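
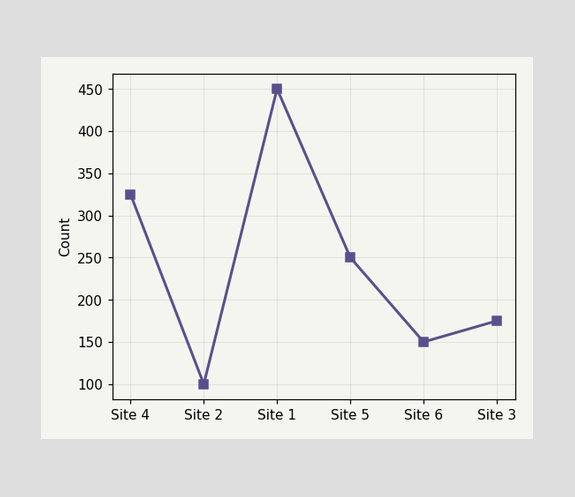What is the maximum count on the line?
450

The highest point is at Site 1, and reading across to the y-axis gives 450.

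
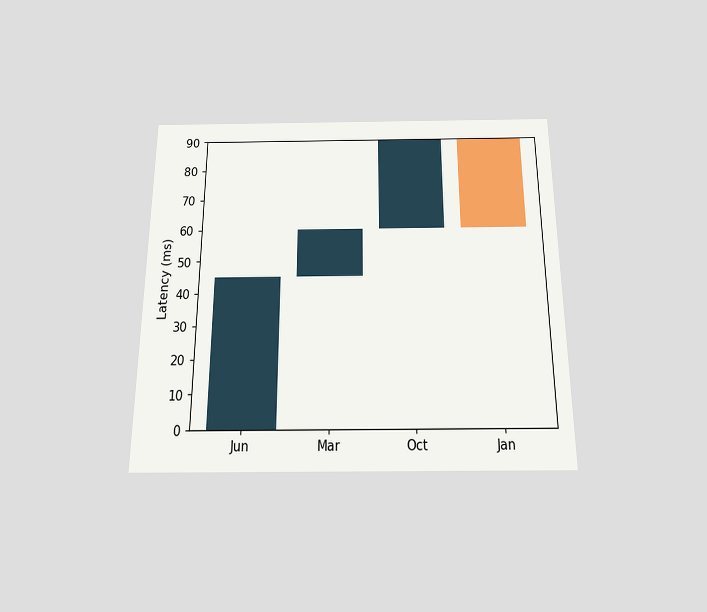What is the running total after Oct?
The chart is viewed slightly from below. After Oct the running total reaches 90ms.

90ms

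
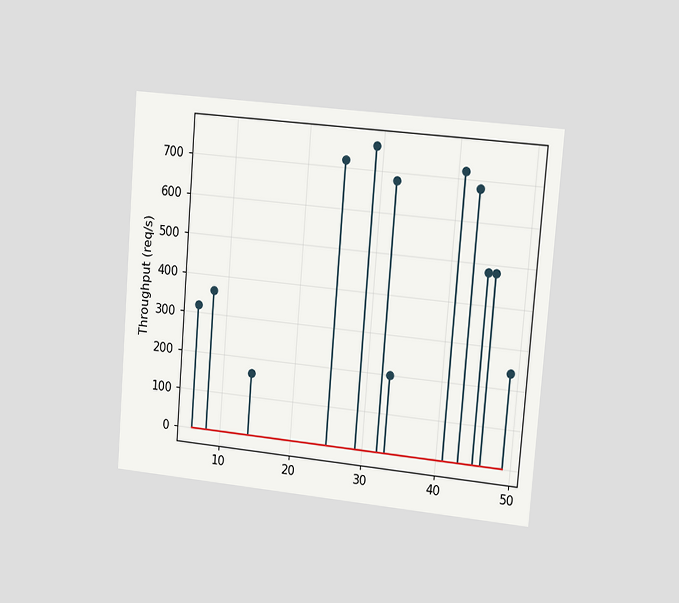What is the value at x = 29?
760req/s

The chart is tilted about 5° clockwise and viewed slightly from the right. The stem at x=29 reaches 760req/s.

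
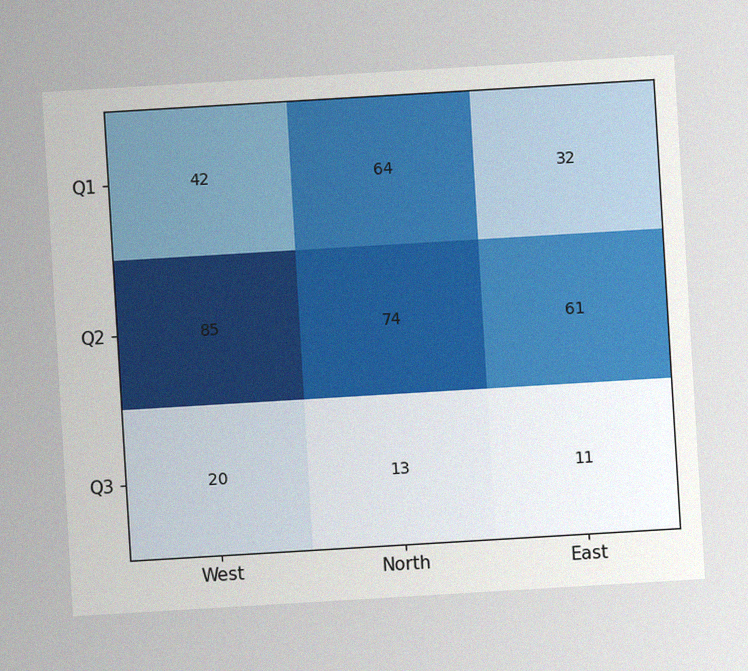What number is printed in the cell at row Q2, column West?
85

The chart is tilted about 3° counter-clockwise, with some photo noise. The (Q2, West) cell reads 85.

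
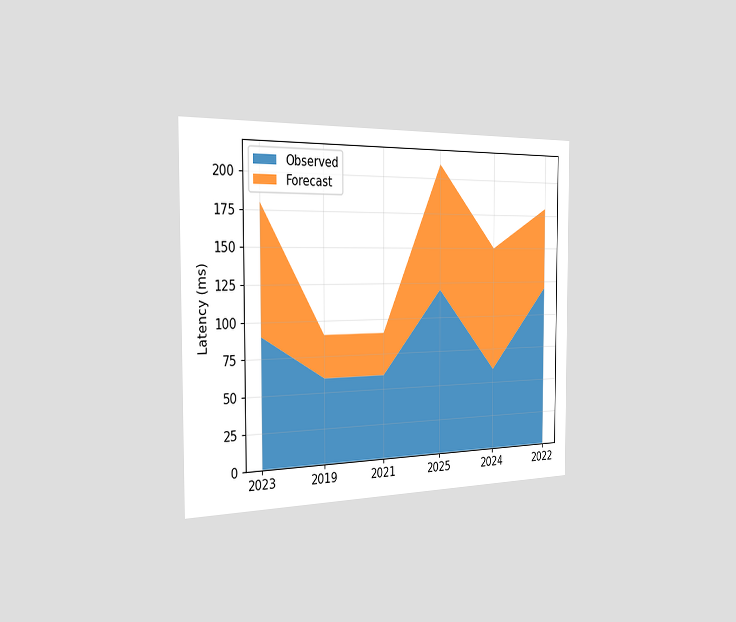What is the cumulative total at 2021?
The chart is viewed slightly from the left. The stacked total at 2021 reaches 90ms.

90ms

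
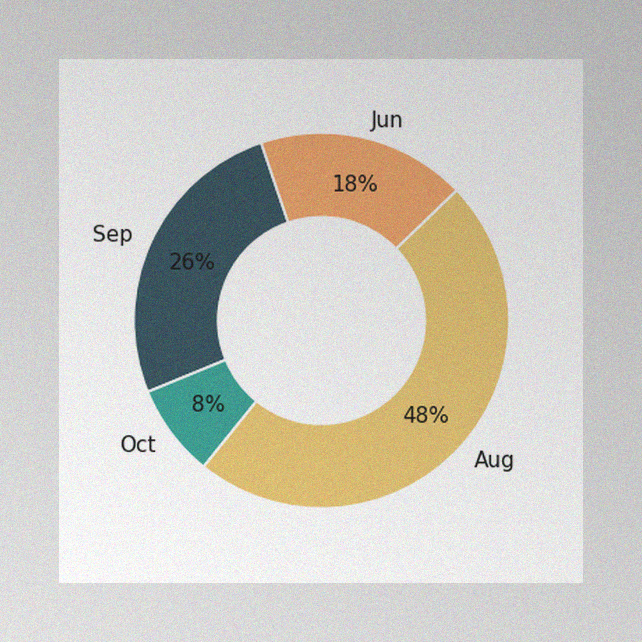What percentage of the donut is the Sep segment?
The image has some photo noise and uneven lighting. The Sep segment takes up 26% of the ring.

26%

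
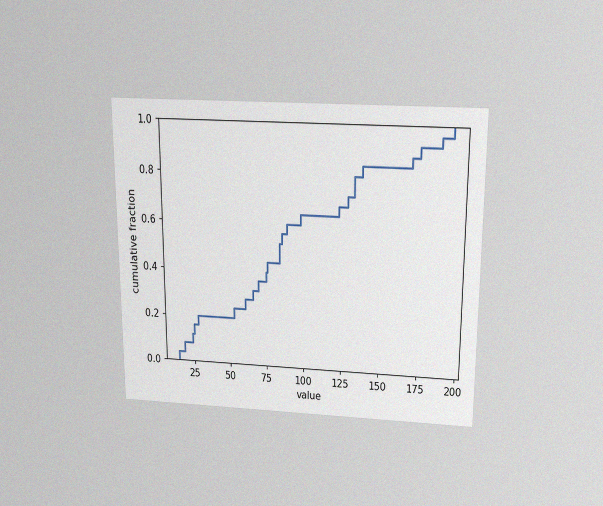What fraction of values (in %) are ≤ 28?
20%

The chart is viewed slightly from above, with some photo noise. At x=28 the ECDF step is at 20%.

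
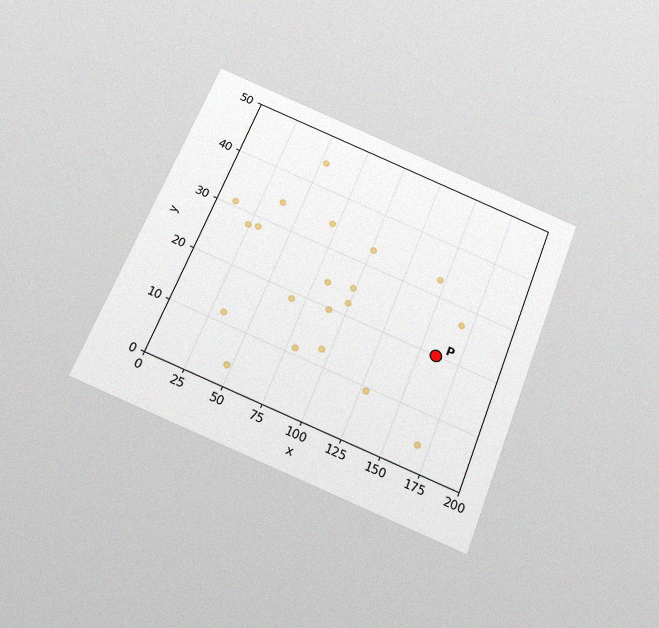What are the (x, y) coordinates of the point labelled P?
(160, 20)

The chart is tilted about 21° clockwise and viewed slightly from below, with some photo noise. Following the gridlines from P to each axis, P sits at (160, 20).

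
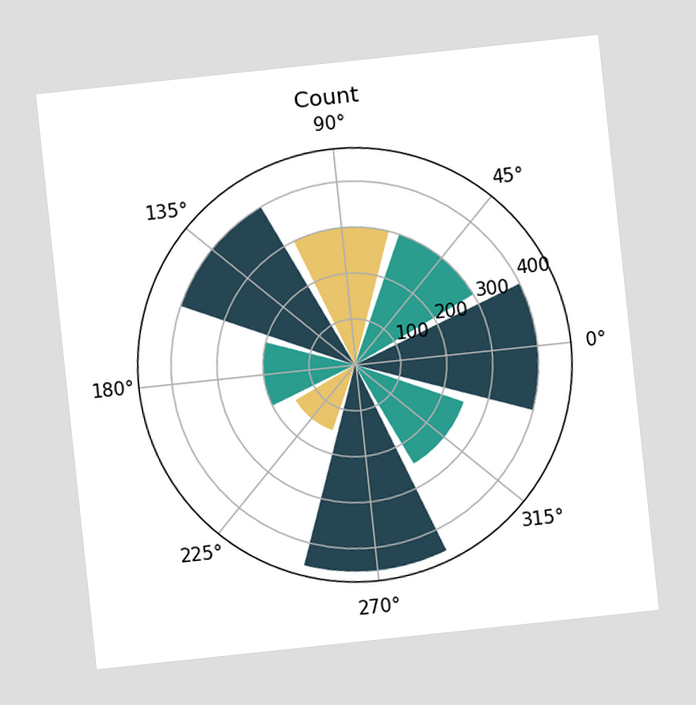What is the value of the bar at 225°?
150

The chart is tilted about 6° counter-clockwise. The bar at 225° reaches 150 on the radial axis.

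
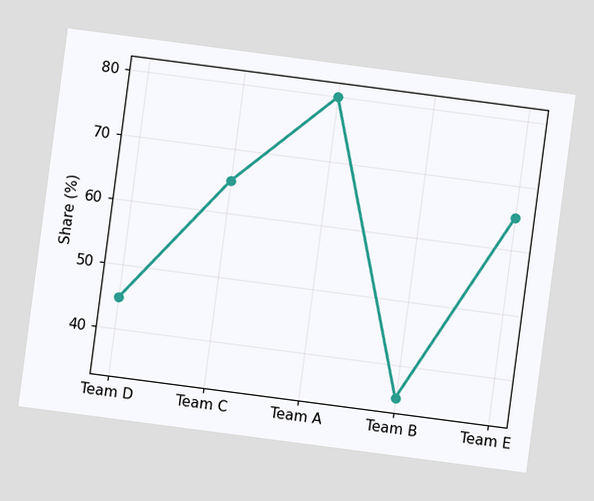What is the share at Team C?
The chart is tilted about 7° clockwise. At Team C, the line is at 65%.

65%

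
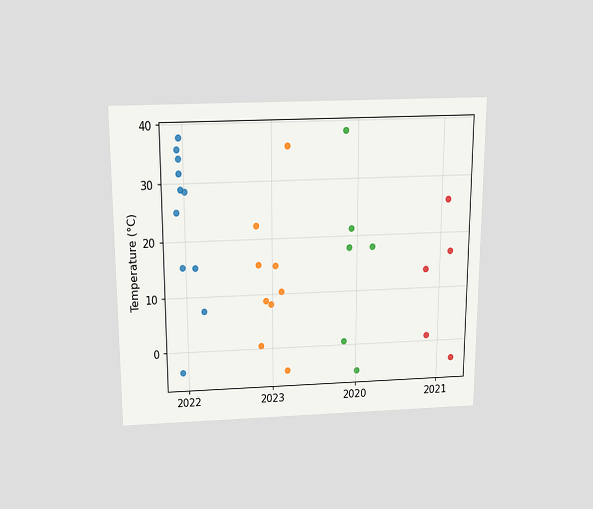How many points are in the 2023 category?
9

The chart is viewed slightly from above. Counting the markers in the 2023 column gives 9.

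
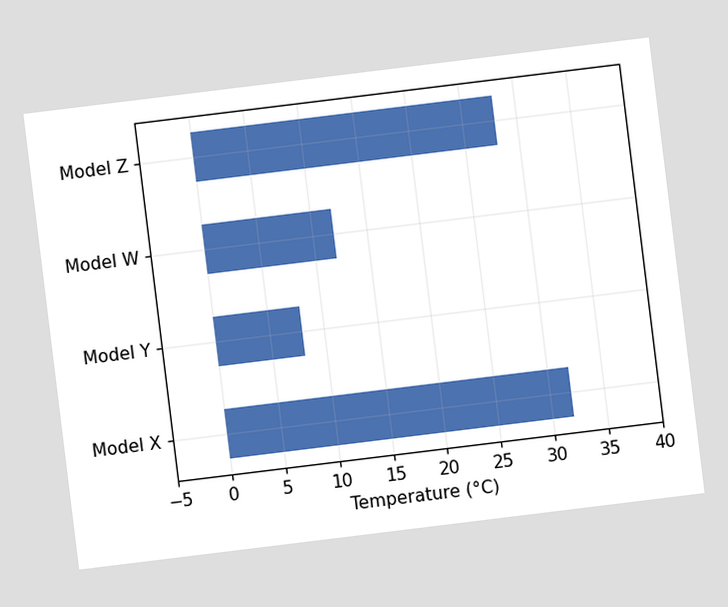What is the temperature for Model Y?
The chart is tilted about 7° counter-clockwise. Reading along the chart's x-axis, the Model Y bar reaches 8°C.

8°C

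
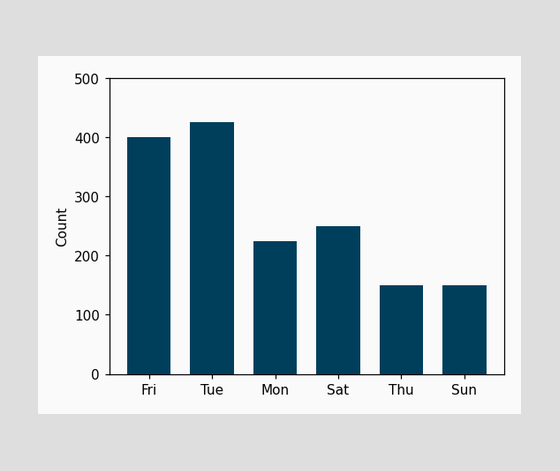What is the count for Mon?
225

Reading along the chart's y-axis, the Mon bar reaches 225.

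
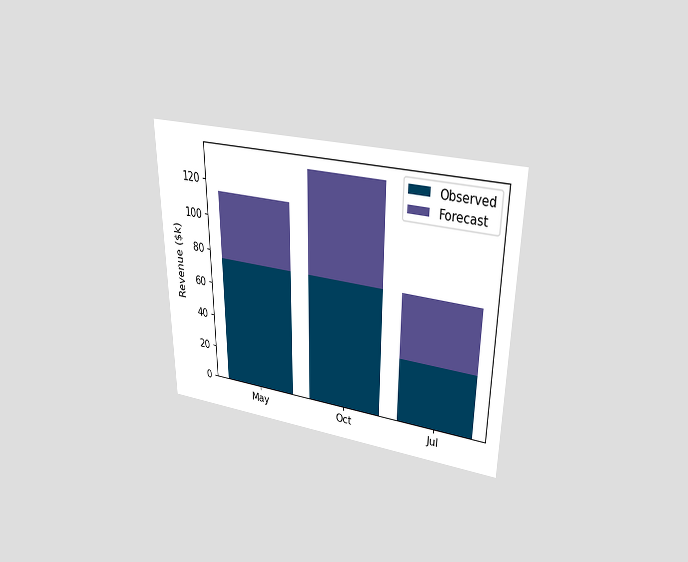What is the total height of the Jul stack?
The chart is viewed slightly from above. The Jul stack's top reaches $76k on the y-axis.

$76k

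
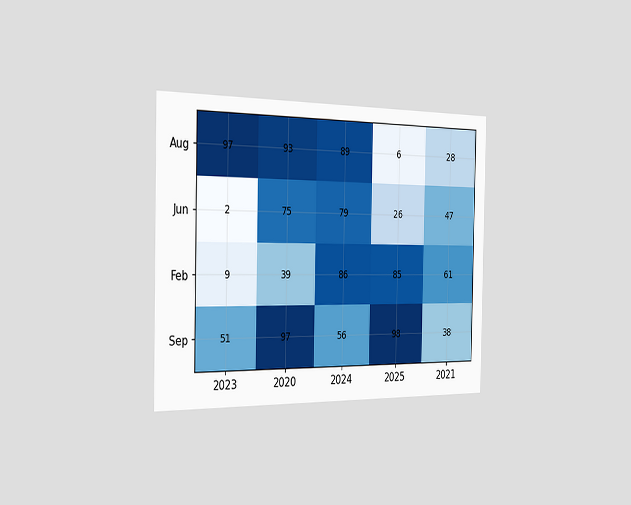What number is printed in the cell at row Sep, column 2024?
56

The chart is viewed slightly from the left. The (Sep, 2024) cell reads 56.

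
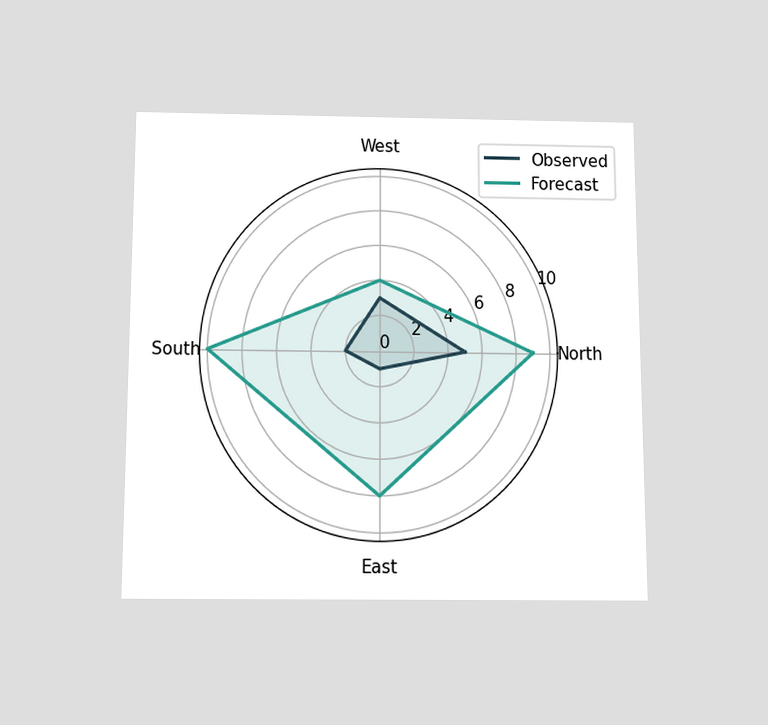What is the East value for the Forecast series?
The chart is viewed slightly from below. On the East axis, Forecast reaches 8.

8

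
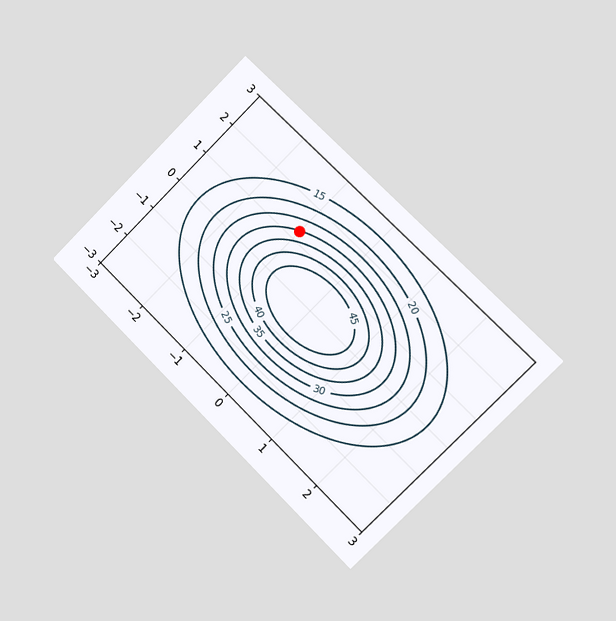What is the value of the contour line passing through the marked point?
The chart is tilted about 45° clockwise and viewed slightly from the right. The marked point sits on the contour labelled 30.

30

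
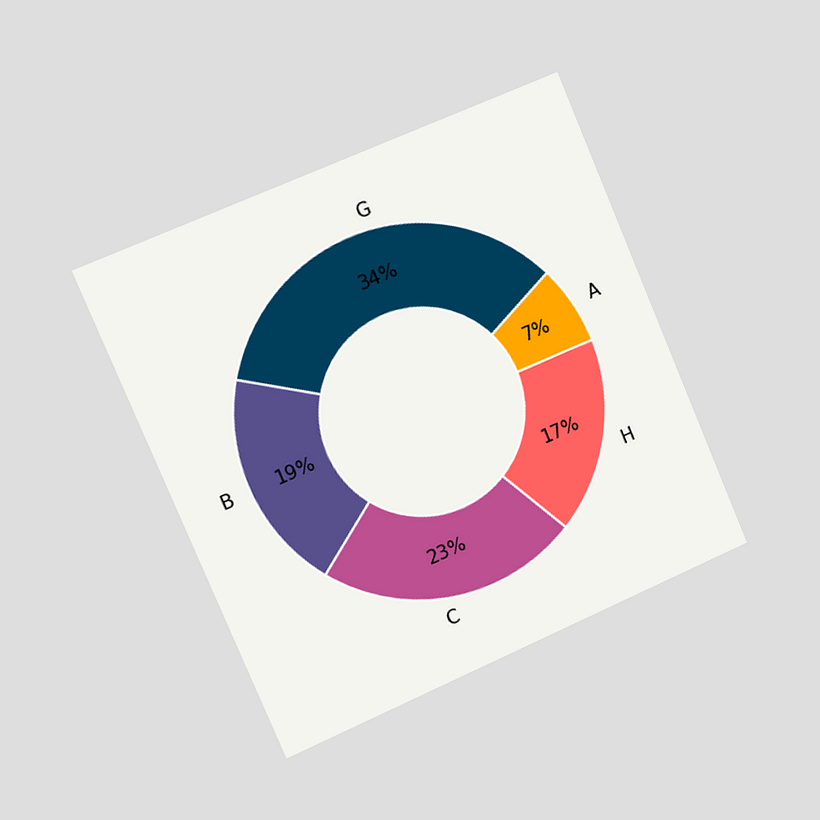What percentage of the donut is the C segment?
The chart is tilted about 23° counter-clockwise and viewed slightly from the left. The C segment takes up 23% of the ring.

23%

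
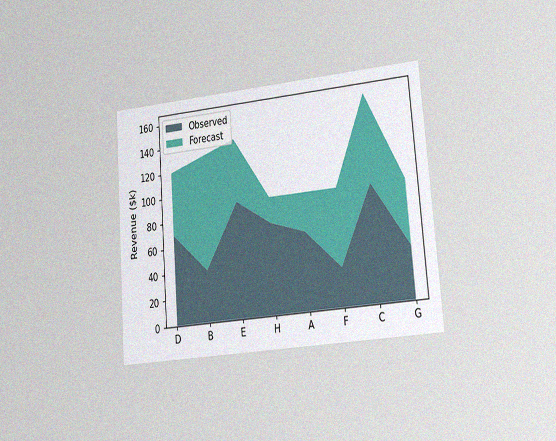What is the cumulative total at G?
$90k

The chart is tilted about 4° counter-clockwise and viewed slightly from the right, with some photo noise. The stacked total at G reaches $90k.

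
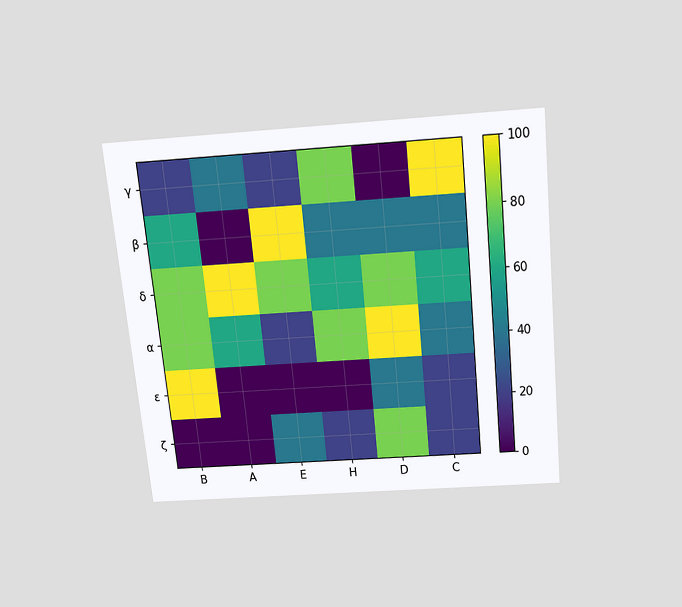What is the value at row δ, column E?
80

The chart is tilted about 6° counter-clockwise and viewed slightly from above. Matching cell (δ, E) against the colorbar gives 80.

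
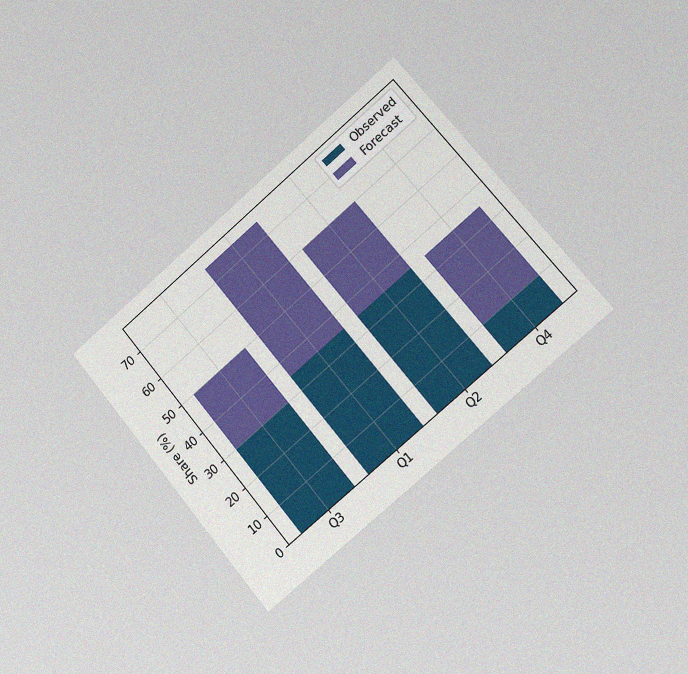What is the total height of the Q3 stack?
The chart is tilted about 40° counter-clockwise and viewed slightly from the right, with some photo noise. The Q3 stack's top reaches 50% on the y-axis.

50%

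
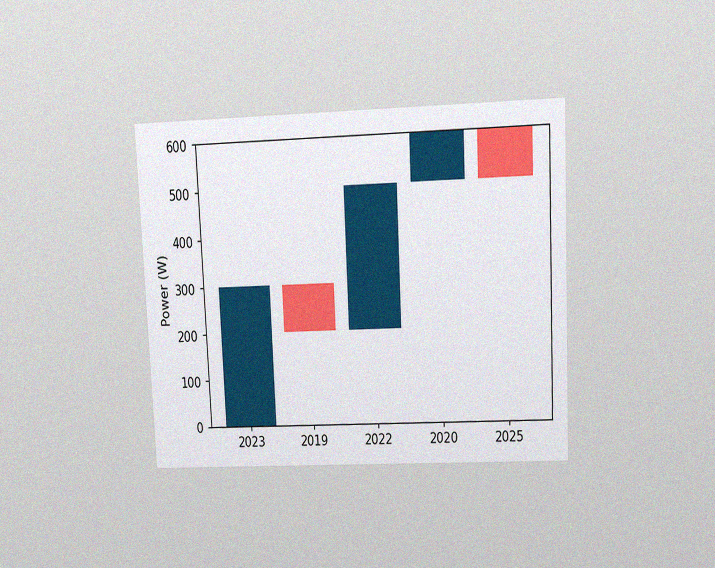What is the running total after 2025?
500W

The chart is tilted about 3° counter-clockwise and viewed at a slight angle, with some photo noise. After 2025 the running total reaches 500W.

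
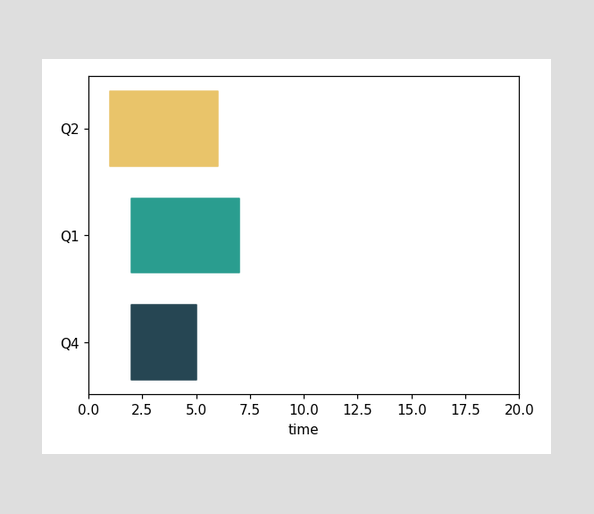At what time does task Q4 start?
2

The Q4 bar begins at t=2.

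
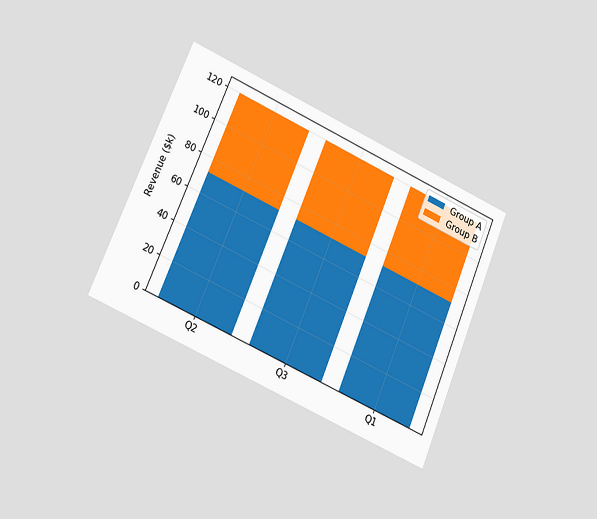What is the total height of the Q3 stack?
The chart is tilted about 23° clockwise and viewed at a slight angle. The Q3 stack's top reaches $120k on the y-axis.

$120k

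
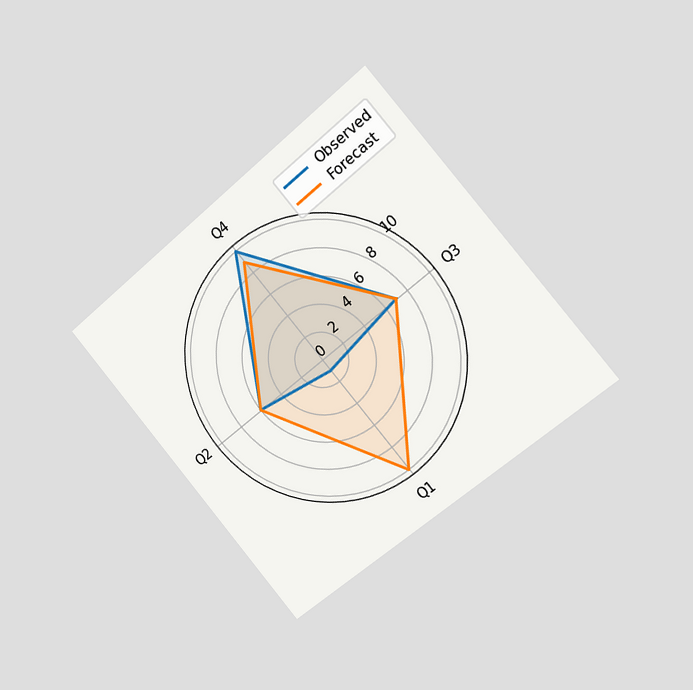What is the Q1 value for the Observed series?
The chart is tilted about 40° counter-clockwise and viewed slightly from the right. On the Q1 axis, Observed reaches 1.

1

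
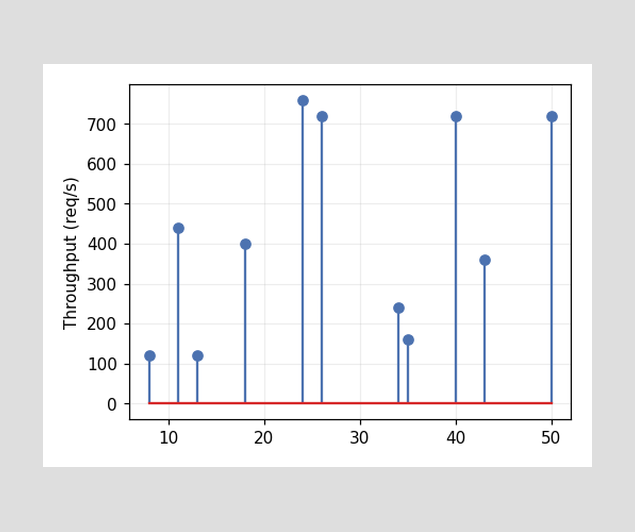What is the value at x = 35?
160req/s

The stem at x=35 reaches 160req/s.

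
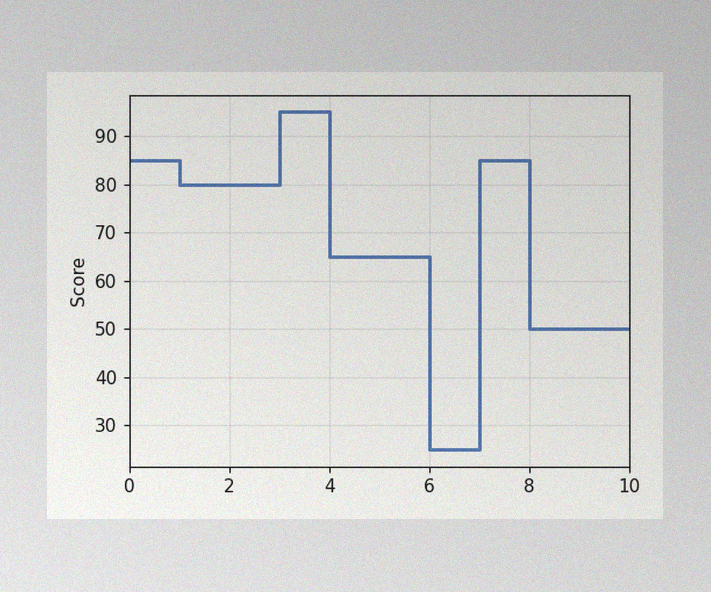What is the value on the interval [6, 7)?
25

The image has some photo noise and uneven lighting. On [6, 7) the step sits at 25.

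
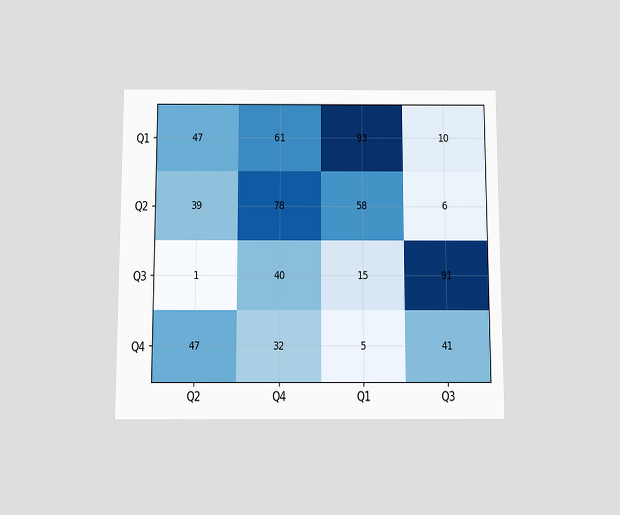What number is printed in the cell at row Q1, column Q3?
The chart is viewed slightly from below. The (Q1, Q3) cell reads 10.

10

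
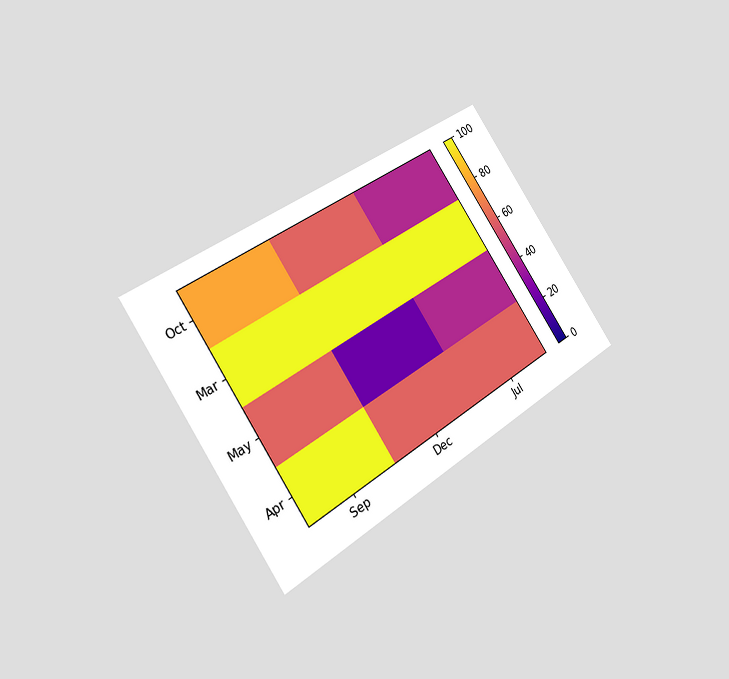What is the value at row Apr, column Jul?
60

The chart is tilted about 34° counter-clockwise and viewed slightly from the left. Matching cell (Apr, Jul) against the colorbar gives 60.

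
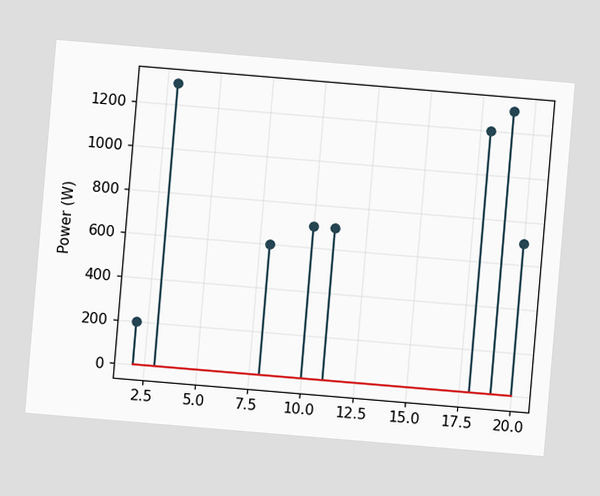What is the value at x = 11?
700W

The chart is tilted about 5° clockwise. The stem at x=11 reaches 700W.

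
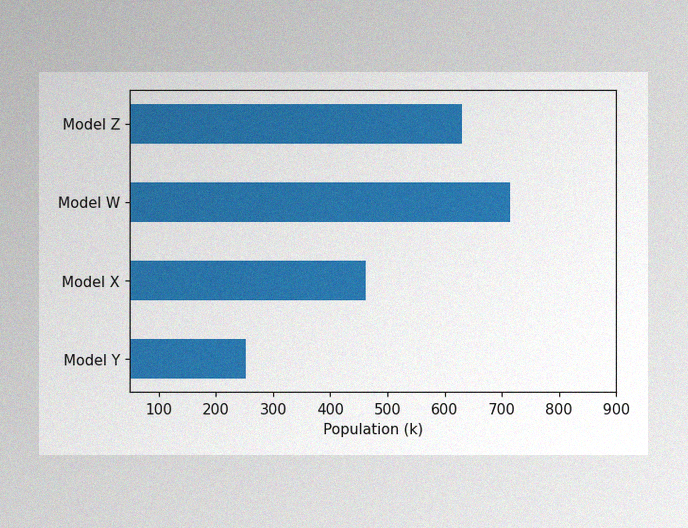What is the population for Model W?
The image has some photo noise and uneven lighting. Reading along the chart's x-axis, the Model W bar reaches 714k.

714k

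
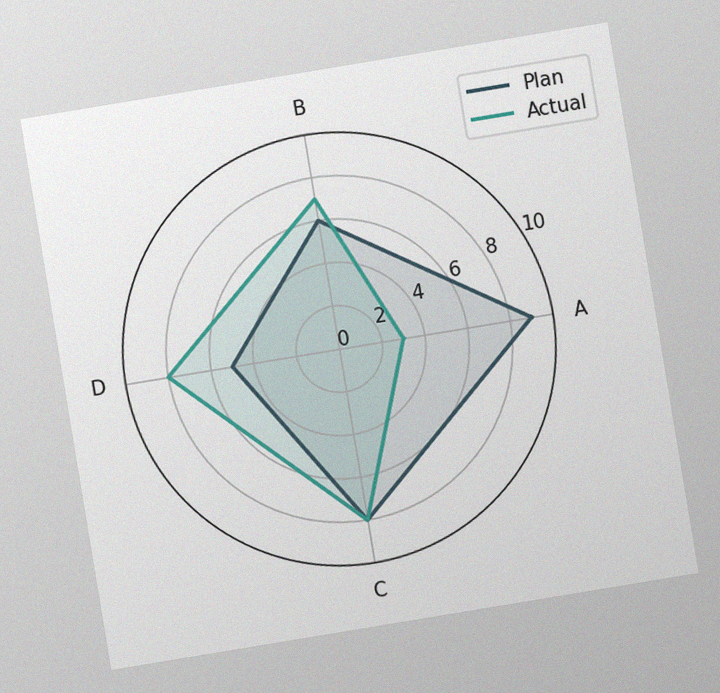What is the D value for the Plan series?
5

The chart is tilted about 9° counter-clockwise, with some photo noise. On the D axis, Plan reaches 5.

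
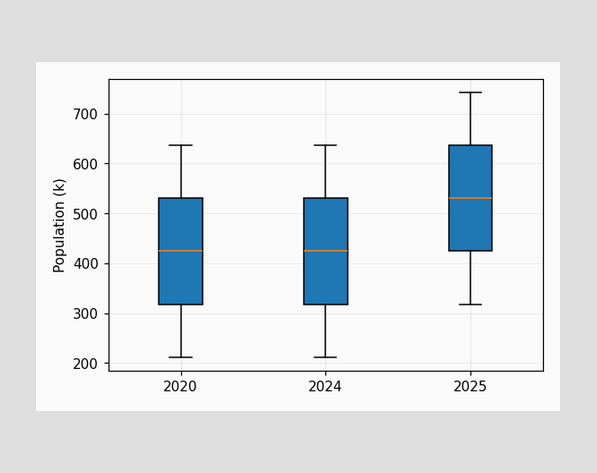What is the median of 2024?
The median line in the 2024 box sits at 424k.

424k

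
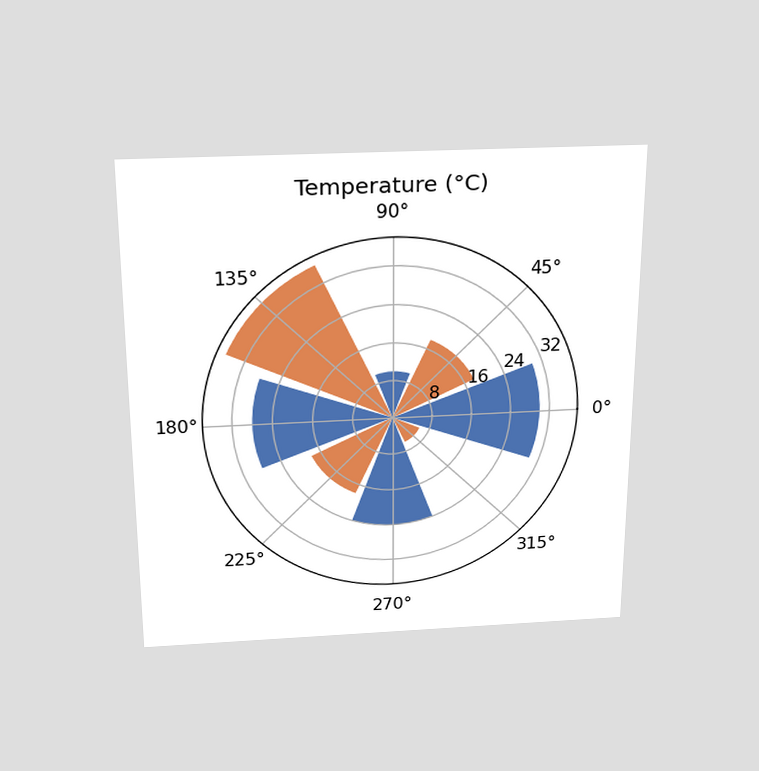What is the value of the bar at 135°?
36°C

The chart is viewed slightly from above. The bar at 135° reaches 36°C on the radial axis.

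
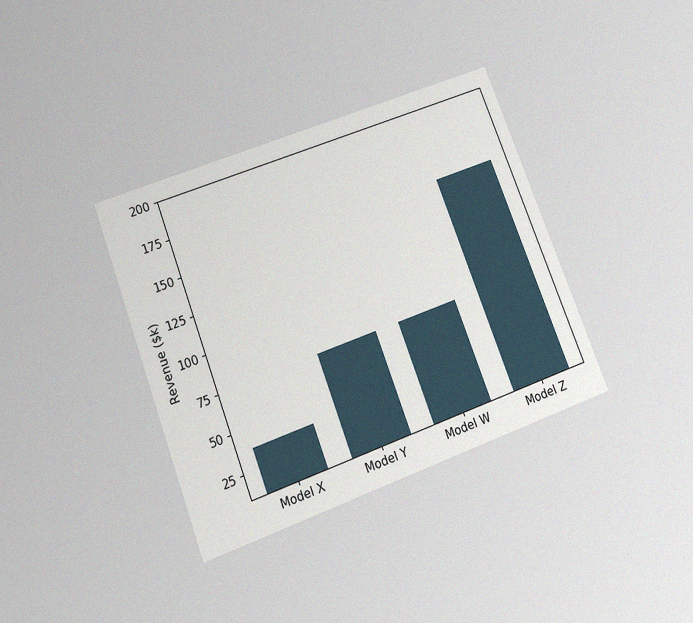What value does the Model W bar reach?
$76k

The chart is tilted about 21° counter-clockwise and viewed slightly from below, with some photo noise. Reading along the chart's y-axis, the Model W bar reaches $76k.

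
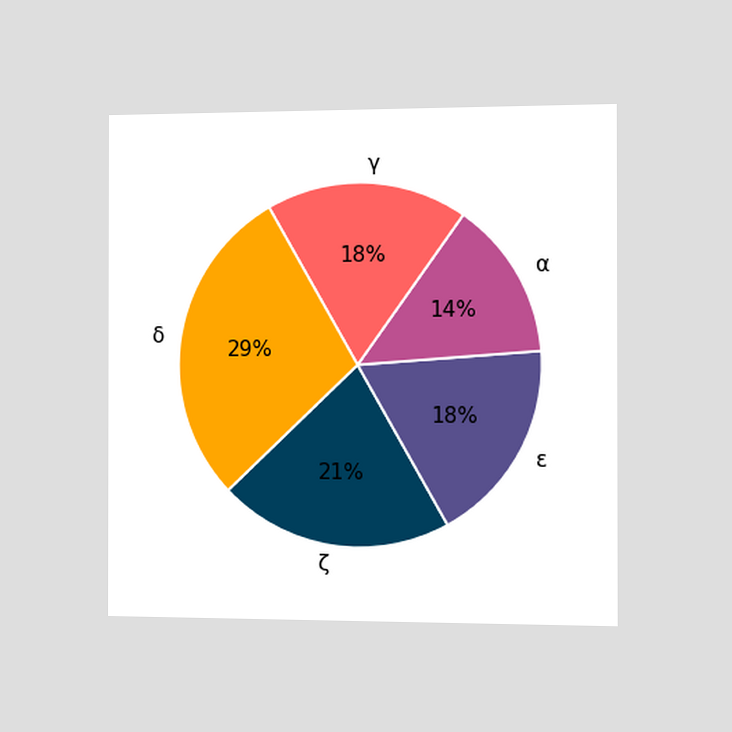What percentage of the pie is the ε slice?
18%

The chart is viewed slightly from the right. The ε slice takes up 18% of the pie.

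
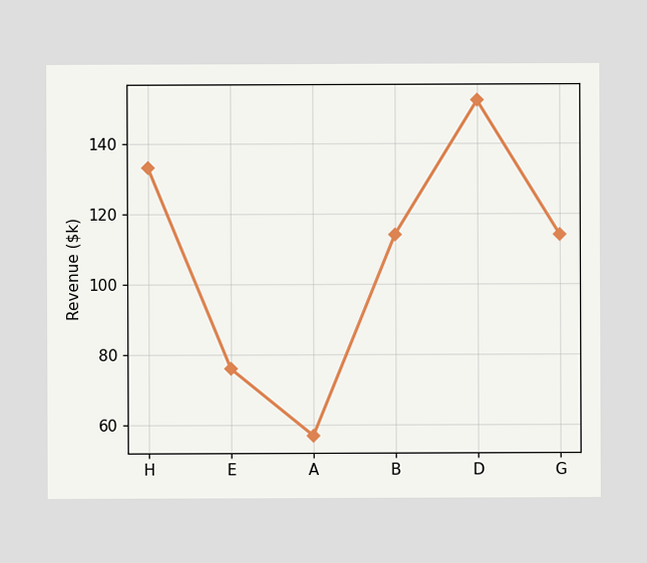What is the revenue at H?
$133k

At H, the line is at $133k.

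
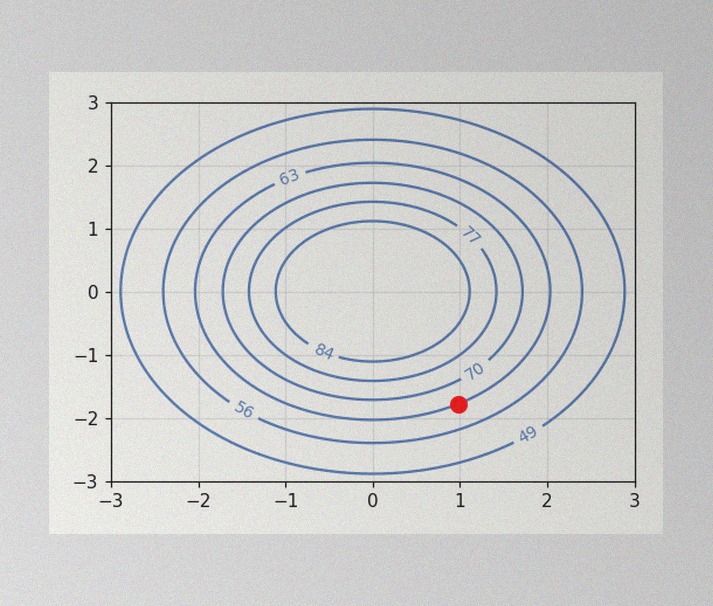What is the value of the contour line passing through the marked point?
The image has some photo noise and uneven lighting. The marked point sits on the contour labelled 63.

63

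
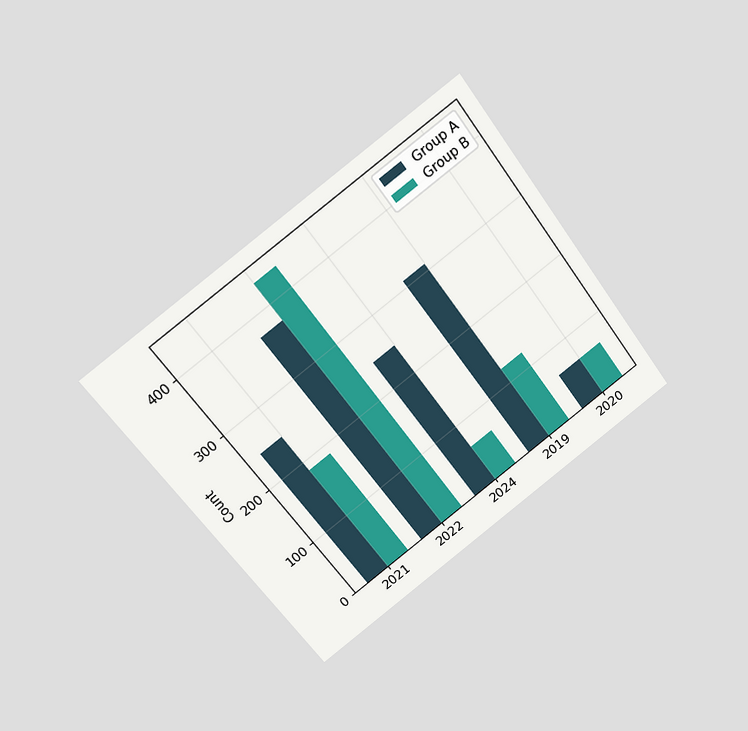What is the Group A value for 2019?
The chart is tilted about 37° counter-clockwise and viewed slightly from above. The Group A bar at 2019 reaches 310 on the y-axis.

310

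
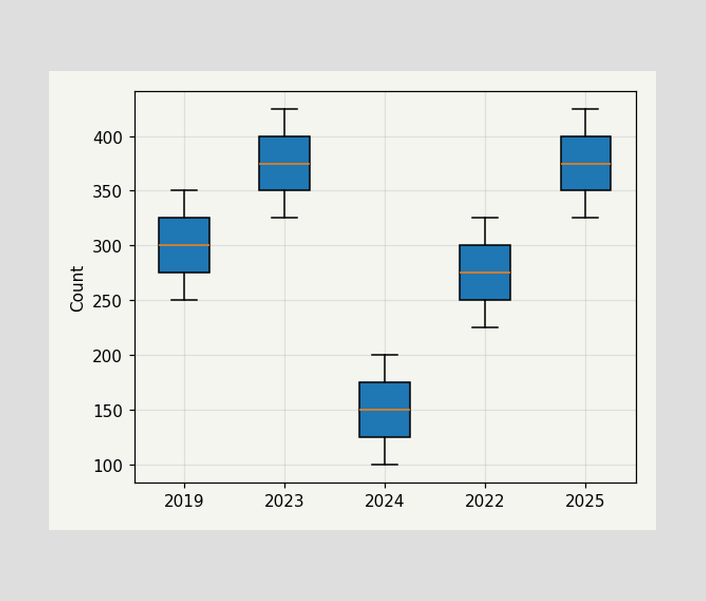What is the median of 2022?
The median line in the 2022 box sits at 275.

275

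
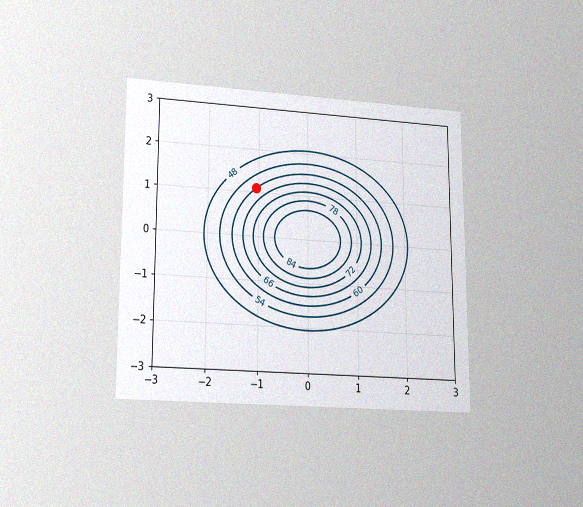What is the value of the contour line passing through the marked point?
60

The chart is viewed at a slight angle, with some photo noise. The marked point sits on the contour labelled 60.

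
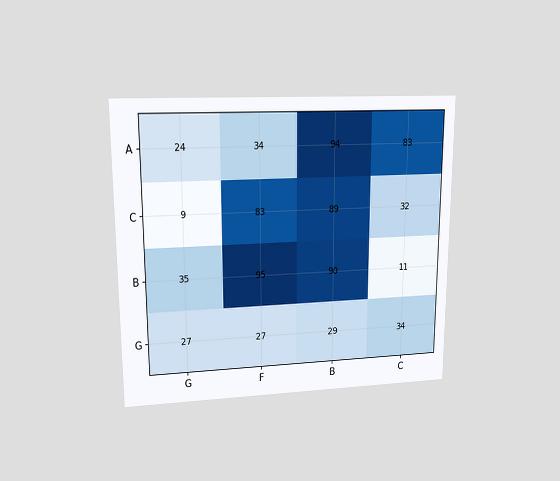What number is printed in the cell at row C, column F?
The chart is viewed at a slight angle. The (C, F) cell reads 83.

83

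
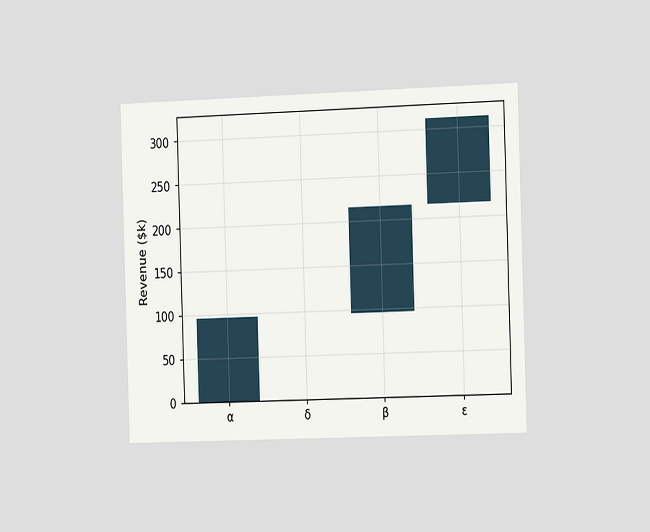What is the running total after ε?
The chart is viewed slightly from the right. After ε the running total reaches $312k.

$312k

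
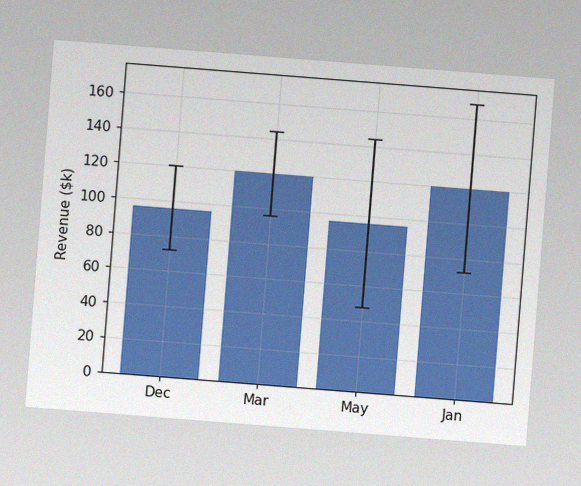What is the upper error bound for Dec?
The chart is tilted about 5° clockwise, with some photo noise. The Dec bar's upper whisker reaches $120k.

$120k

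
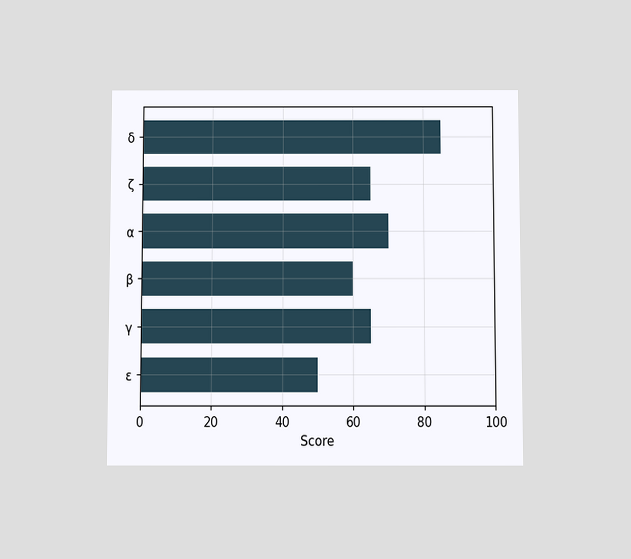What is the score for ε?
The chart is viewed slightly from below. Reading along the chart's x-axis, the ε bar reaches 50.

50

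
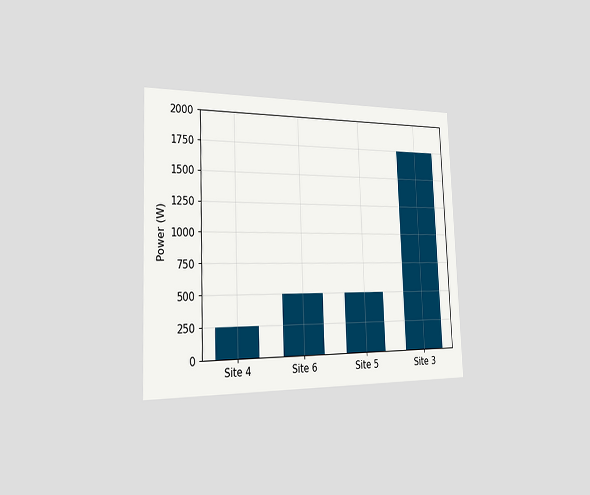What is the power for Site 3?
1750W

The chart is tilted about 2° counter-clockwise and viewed slightly from the left. Reading along the chart's y-axis, the Site 3 bar reaches 1750W.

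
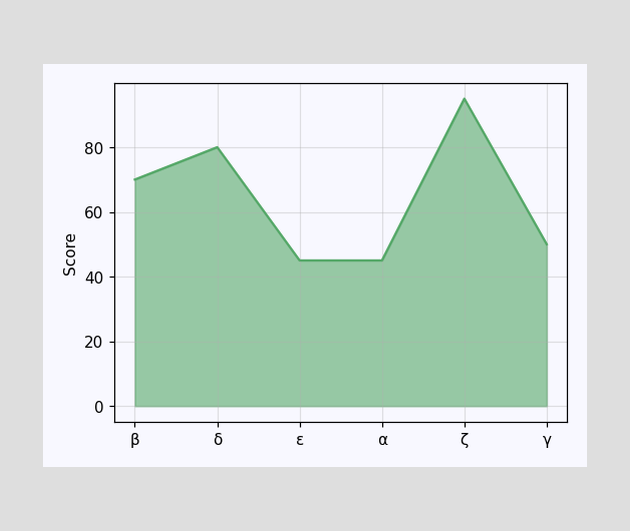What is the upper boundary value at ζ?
At ζ the upper boundary is at 95.

95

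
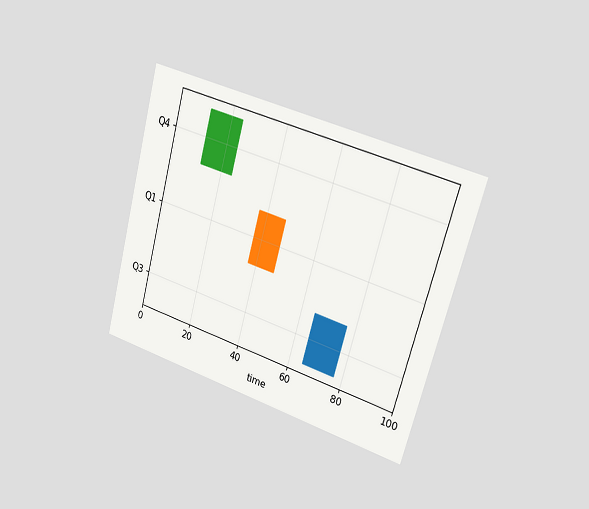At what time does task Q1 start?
37

The chart is tilted about 16° clockwise and viewed slightly from the right. The Q1 bar begins at t=37.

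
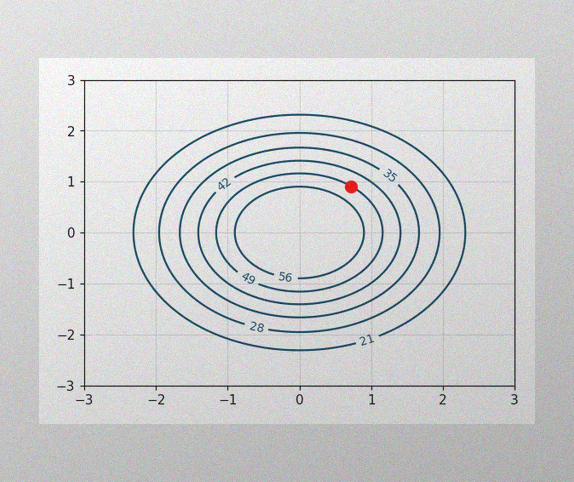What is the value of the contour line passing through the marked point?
The image has some photo noise and uneven lighting. The marked point sits on the contour labelled 49.

49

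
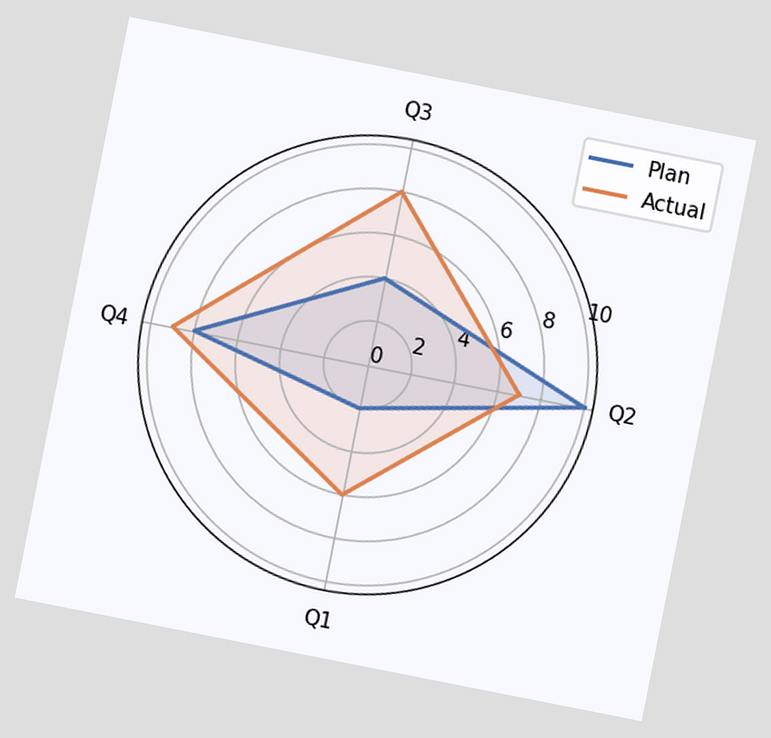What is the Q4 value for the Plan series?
The chart is tilted about 11° clockwise. On the Q4 axis, Plan reaches 8.

8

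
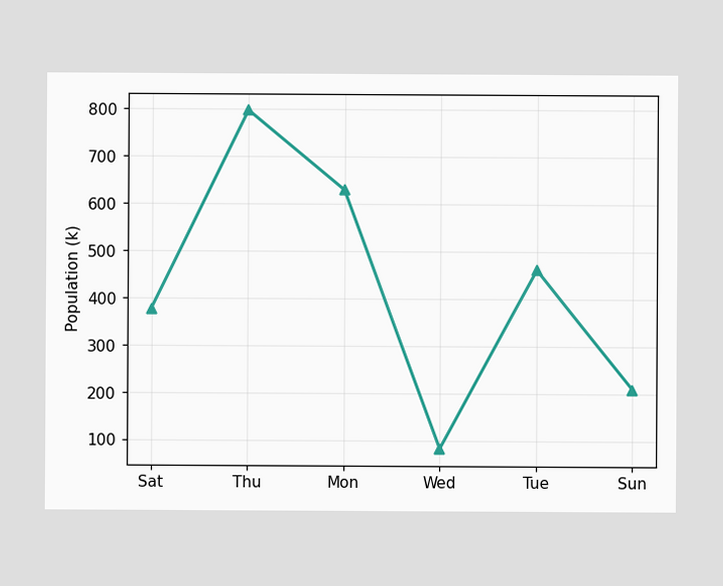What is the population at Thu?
At Thu, the line is at 798k.

798k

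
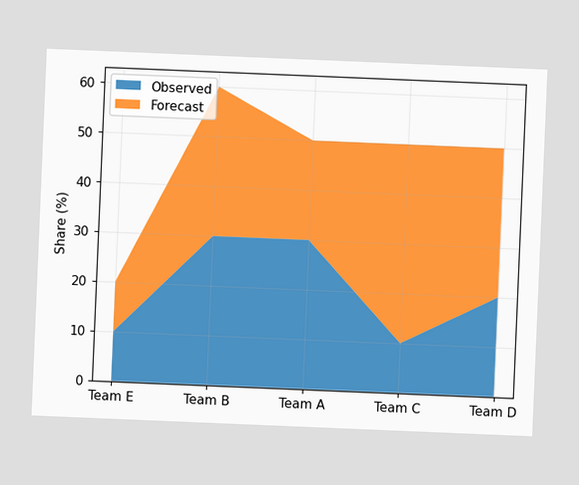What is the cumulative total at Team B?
The chart is tilted about 2° clockwise. The stacked total at Team B reaches 60%.

60%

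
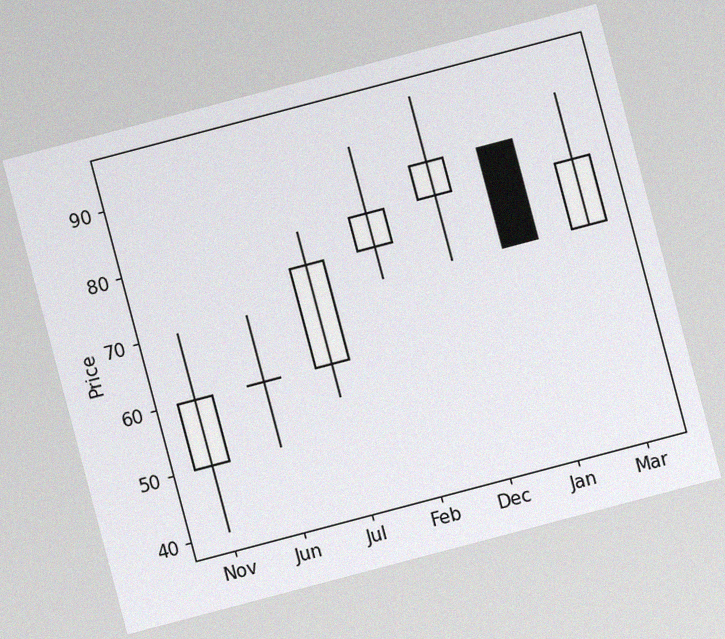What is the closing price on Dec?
The chart is tilted about 15° counter-clockwise, with some photo noise. The Dec candle closes at 85.

85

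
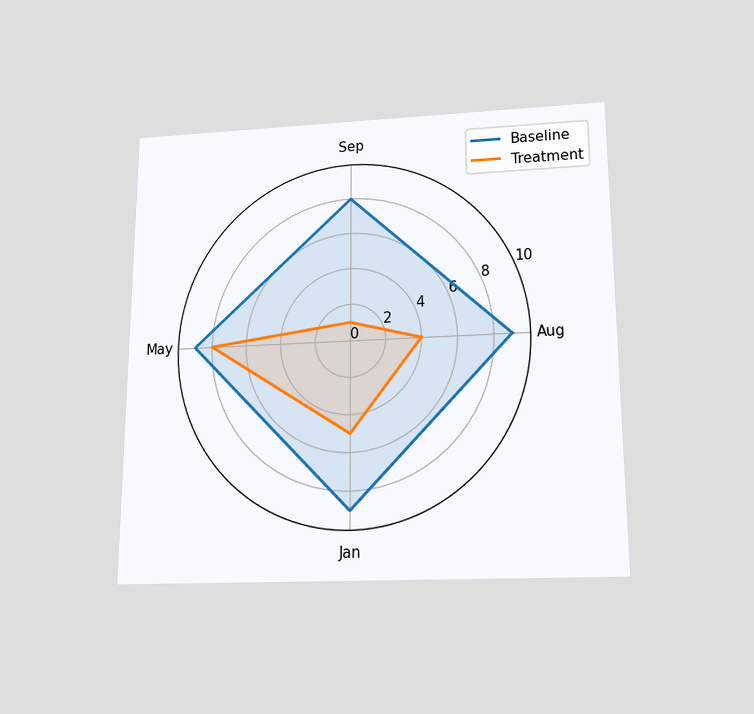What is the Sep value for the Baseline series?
8

The chart is viewed slightly from below. On the Sep axis, Baseline reaches 8.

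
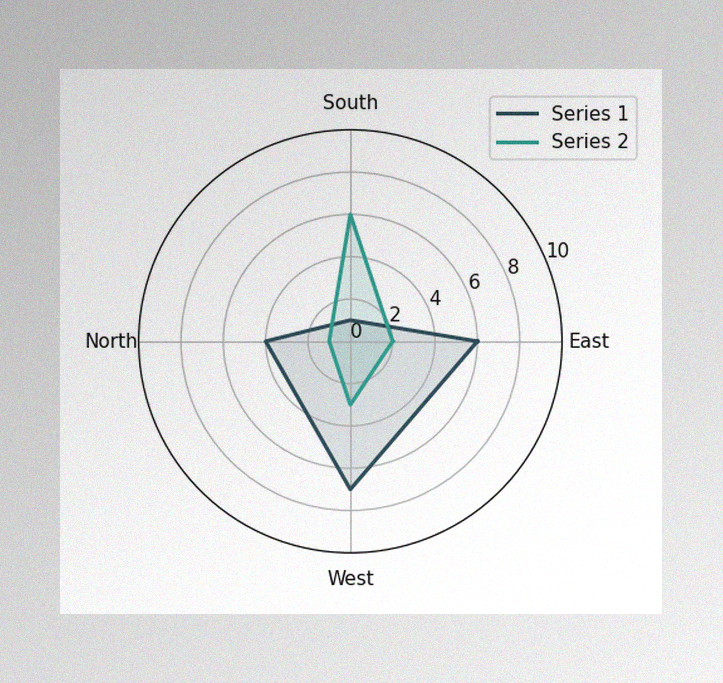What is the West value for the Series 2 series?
The image has some photo noise and uneven lighting. On the West axis, Series 2 reaches 3.

3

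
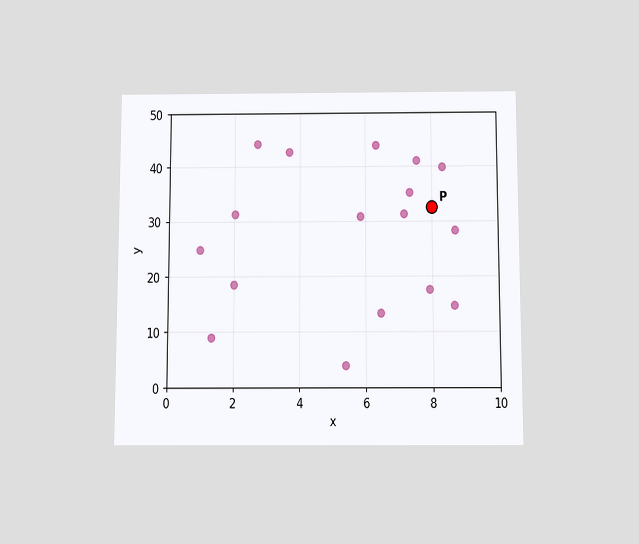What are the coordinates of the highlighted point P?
(8, 32.5)

The chart is viewed slightly from below. Following the gridlines from P to each axis, P sits at (8, 32.5).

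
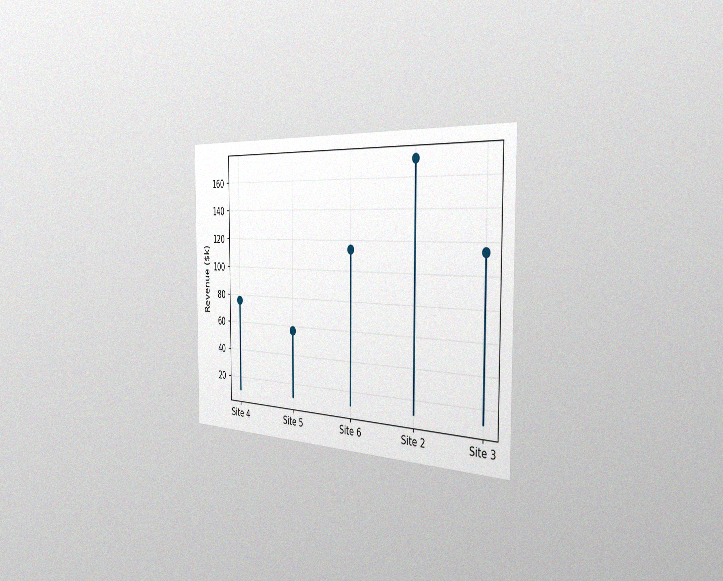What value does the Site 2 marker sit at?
$171k

The chart is viewed slightly from the right, with some photo noise. The Site 2 marker sits at $171k.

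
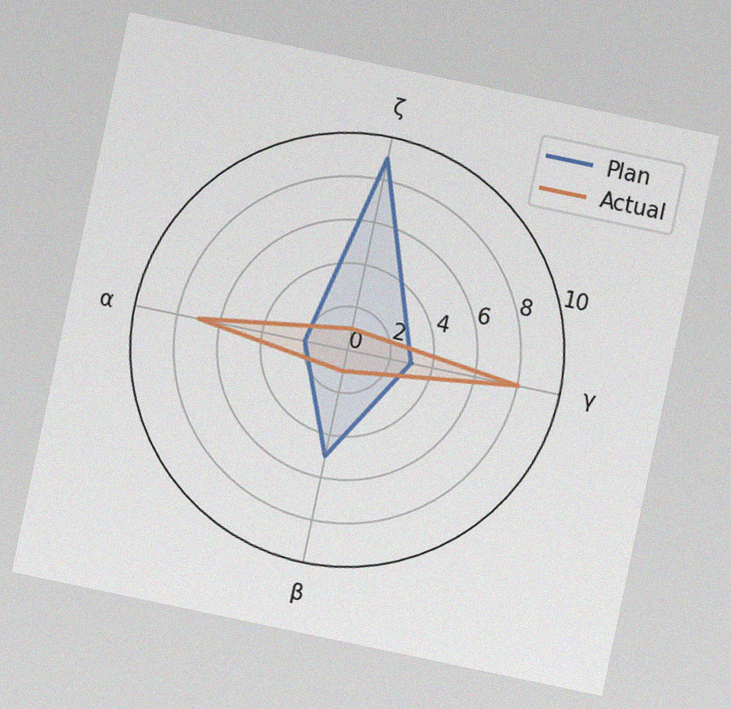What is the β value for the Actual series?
1

The chart is tilted about 12° clockwise, with some photo noise. On the β axis, Actual reaches 1.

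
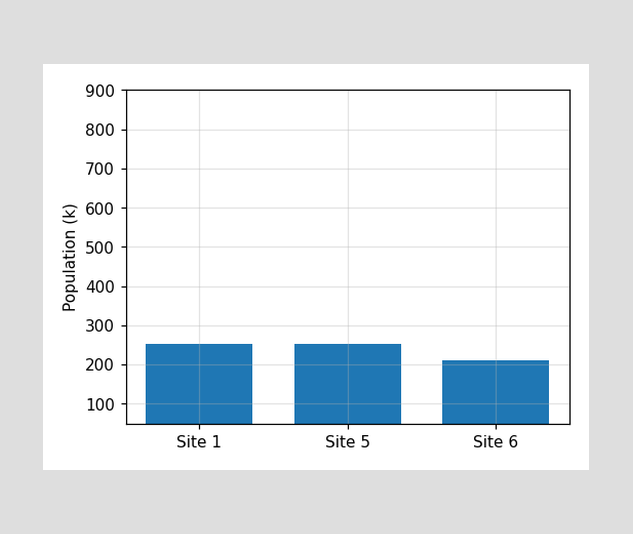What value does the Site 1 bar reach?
252k

Reading along the chart's y-axis, the Site 1 bar reaches 252k.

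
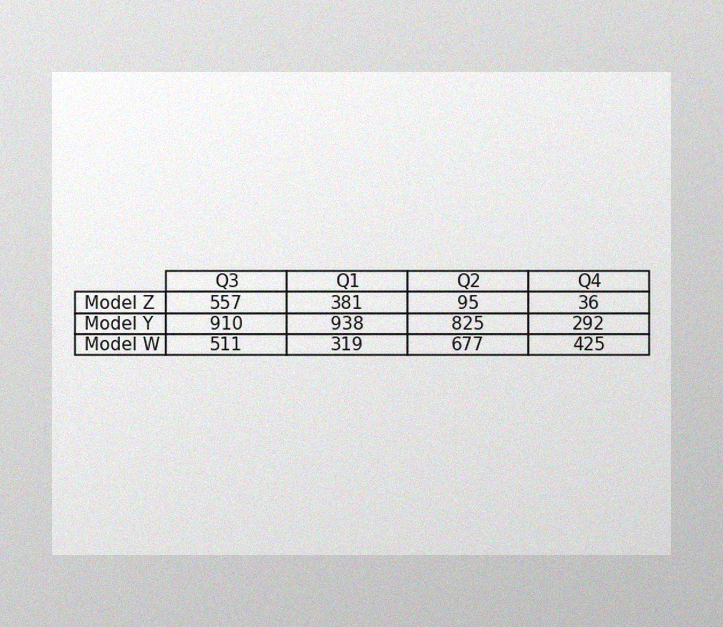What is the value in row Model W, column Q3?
The image has some photo noise and uneven lighting. The (Model W, Q3) cell reads 511.

511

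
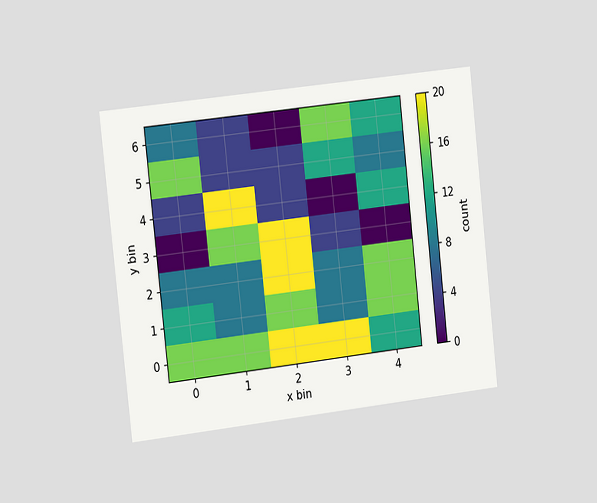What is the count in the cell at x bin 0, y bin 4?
4

The chart is tilted about 6° counter-clockwise and viewed slightly from the left. Matching the cell (0, 4) against the colorbar gives 4.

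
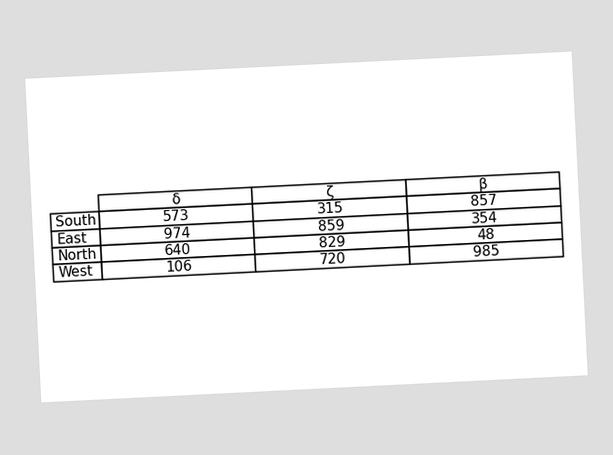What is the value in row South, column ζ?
315

The chart is tilted about 3° counter-clockwise. The (South, ζ) cell reads 315.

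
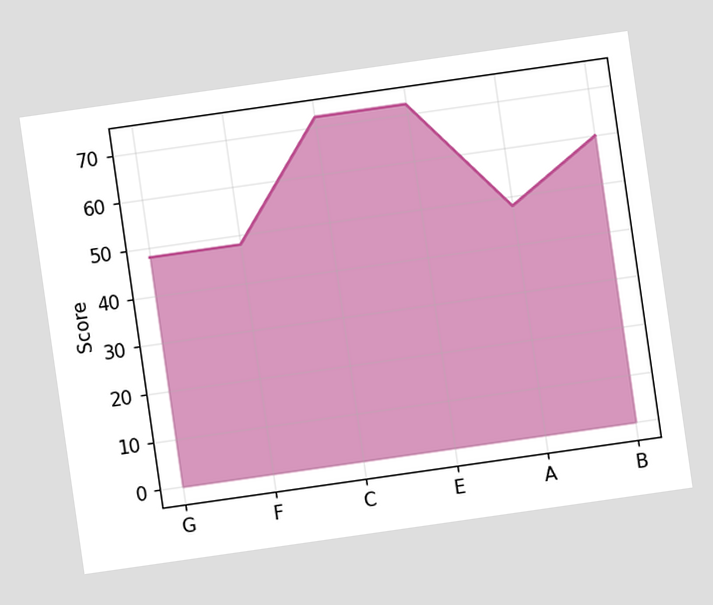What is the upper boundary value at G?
The chart is tilted about 8° counter-clockwise. At G the upper boundary is at 48.

48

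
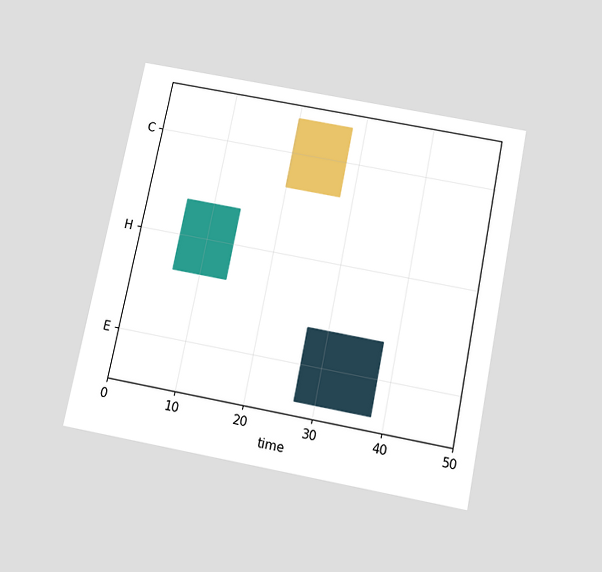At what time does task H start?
The chart is tilted about 11° clockwise and viewed slightly from below. The H bar begins at t=6.

6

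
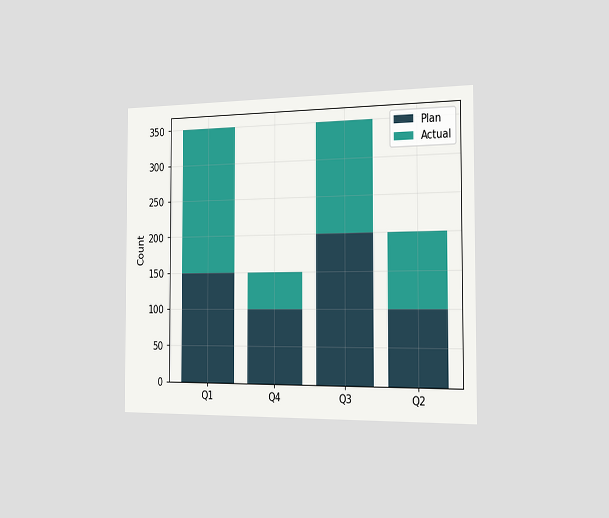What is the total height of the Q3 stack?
The chart is viewed slightly from the right. The Q3 stack's top reaches 350 on the y-axis.

350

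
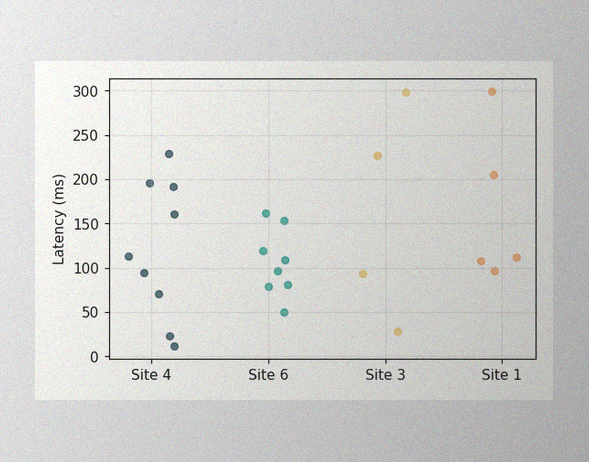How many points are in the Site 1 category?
5

The image has some photo noise and uneven lighting. Counting the markers in the Site 1 column gives 5.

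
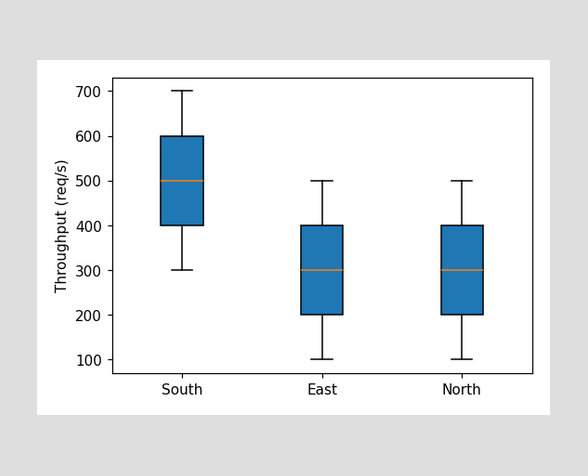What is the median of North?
The median line in the North box sits at 300req/s.

300req/s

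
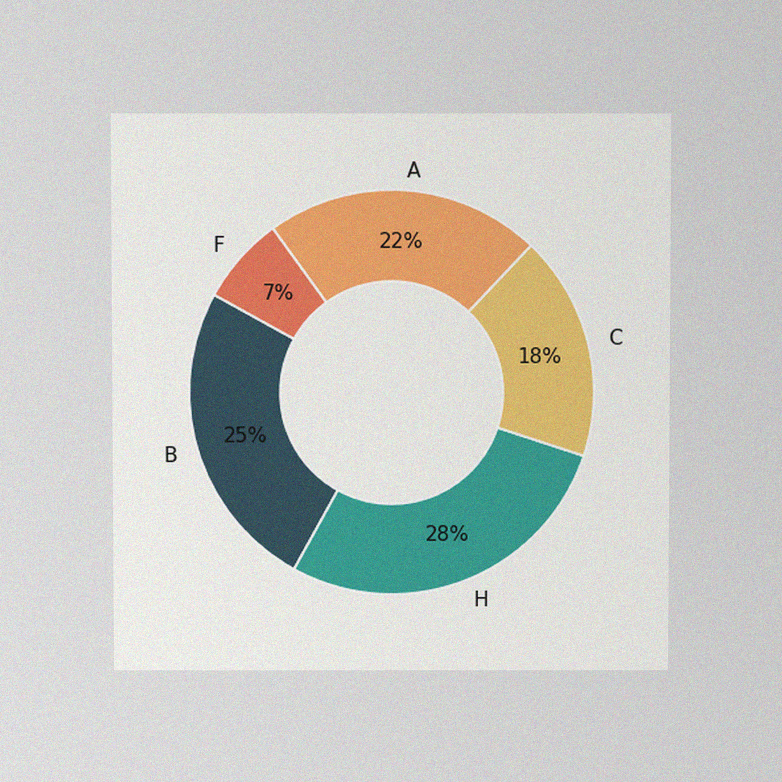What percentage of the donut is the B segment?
25%

The chart is viewed slightly from above, with some photo noise. The B segment takes up 25% of the ring.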